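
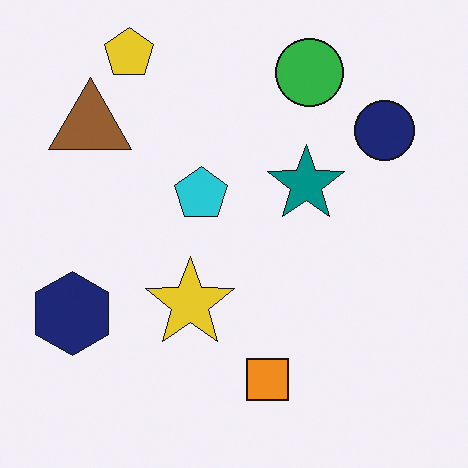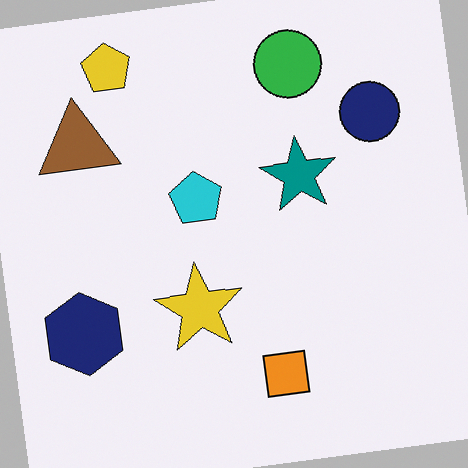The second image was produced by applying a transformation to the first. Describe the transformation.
It was rotated counter-clockwise by a few degrees.

Every shape is tilted by the same angle and the image corners show triangular fill wedges — a whole-image rotation by a non-right angle.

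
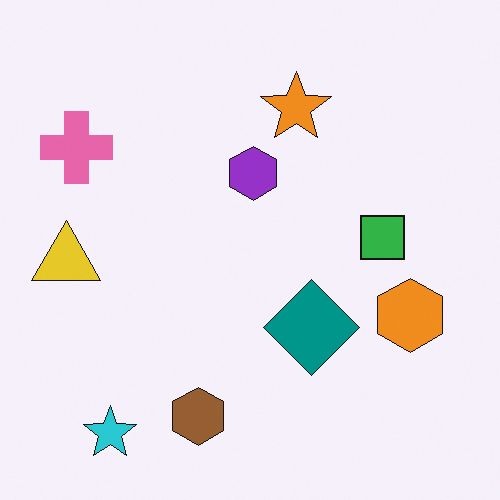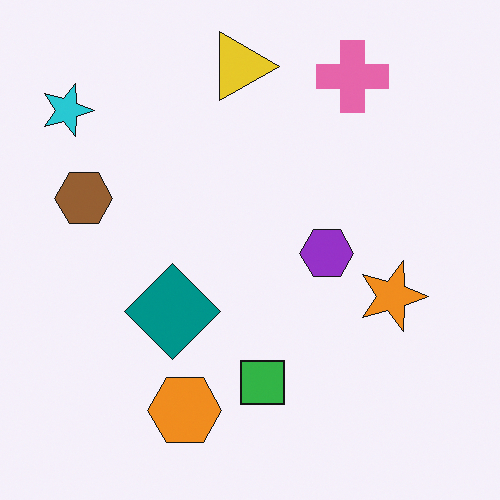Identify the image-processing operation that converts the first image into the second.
Rotated 90° clockwise.

The cyan star sits in the bottom-left of the first image and the top-left of the second — consistent with a whole-image 90° clockwise rotation.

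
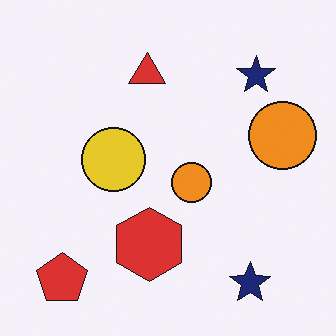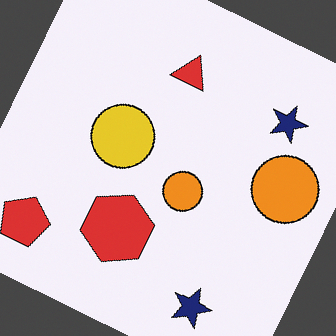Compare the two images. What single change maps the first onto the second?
Rotated clockwise by a clearly visible amount.

Every shape is tilted by the same angle and the image corners show triangular fill wedges — a whole-image rotation by a non-right angle.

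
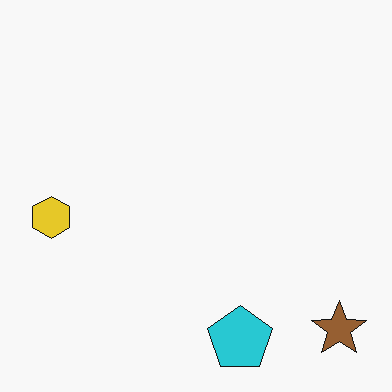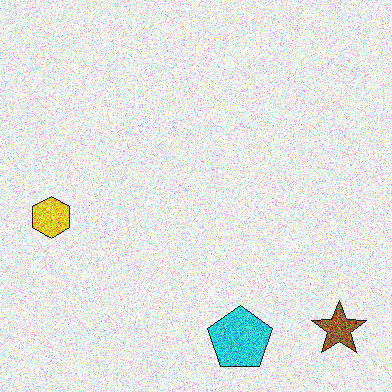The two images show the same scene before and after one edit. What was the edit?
The transformation is: degraded with strong gaussian noise.

Random speckle covers the whole image, including the flat background.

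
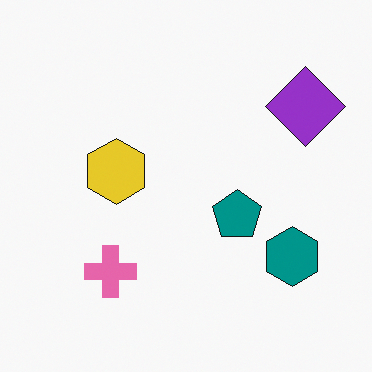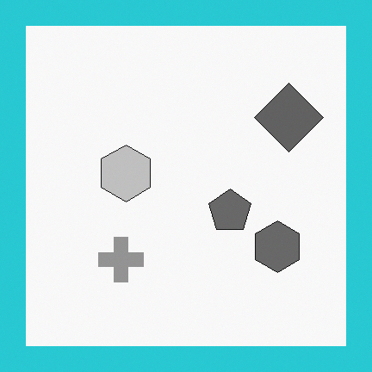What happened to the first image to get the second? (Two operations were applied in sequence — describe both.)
It was converted to grayscale, then framed with a cyan border.

All color is removed — every shape is now a shade of grey. A solid cyan frame runs around the edge of the second image, with the content slightly shrunk inside it.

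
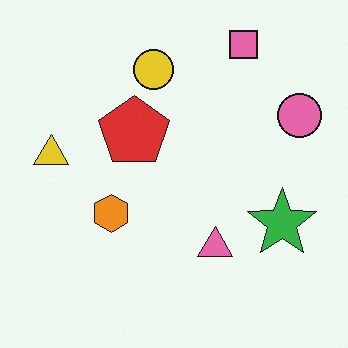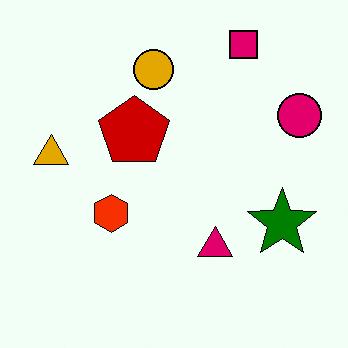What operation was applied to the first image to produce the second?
Boosted in contrast.

Tones are pushed away from mid-grey across the whole image — a global contrast change.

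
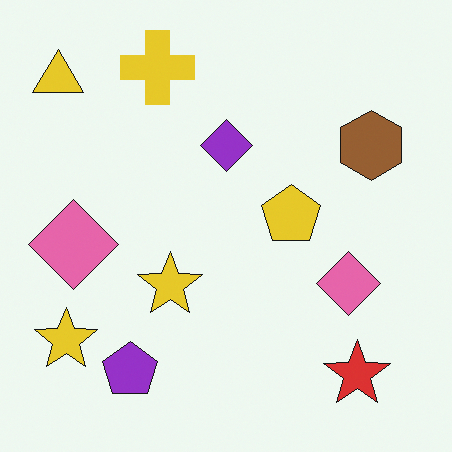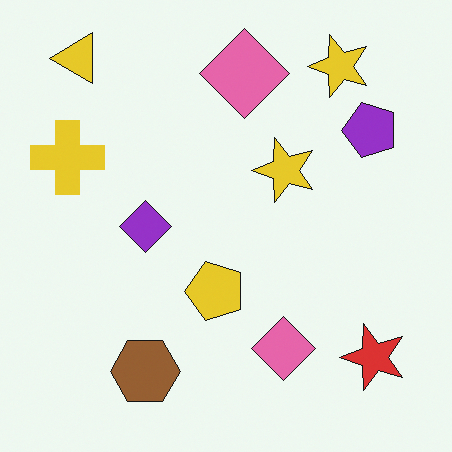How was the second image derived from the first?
The second image is the first transposed (reflected across the top-left ↔ bottom-right diagonal).

Shapes have swapped their row and column positions — what was in the top-right is now in the bottom-left — a diagonal reflection.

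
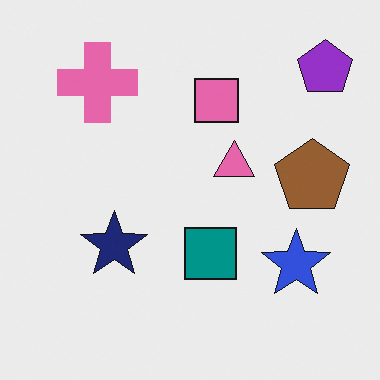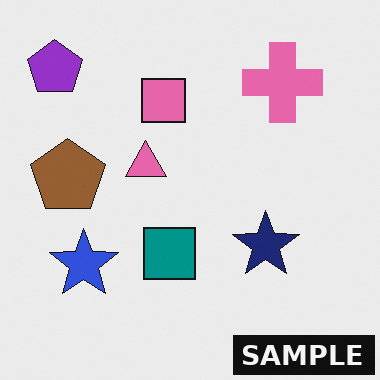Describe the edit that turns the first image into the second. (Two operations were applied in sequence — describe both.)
The image was flipped horizontally (left ↔ right), then watermarked with the text "SAMPLE" in the lower-right corner.

The purple pentagon is in the top-right of the first image and the top-left of the second — shapes on opposite sides of the vertical midline have swapped in a mirror flip. A dark label reading "SAMPLE" appears in the lower-right corner.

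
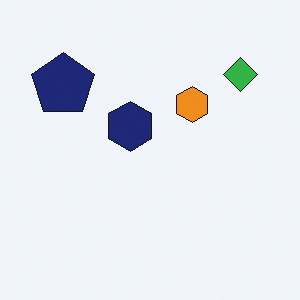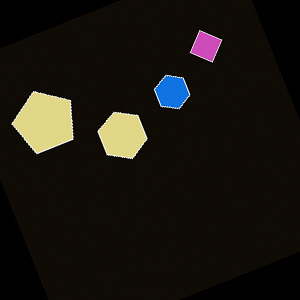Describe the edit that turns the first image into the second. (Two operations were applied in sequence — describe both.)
It was color-inverted (negative), then rotated counter-clockwise by a clearly visible amount.

The light background has become dark and every shape's color is its complement — a photographic negative. Every shape is tilted by the same angle and the image corners show triangular fill wedges — a whole-image rotation by a non-right angle.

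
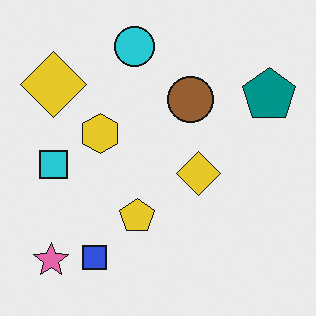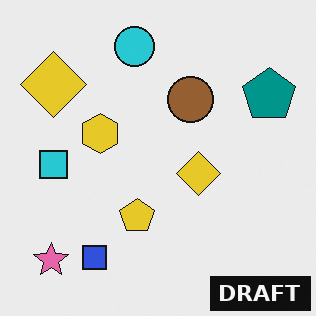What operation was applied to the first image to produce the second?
This is the original image watermarked with the text "DRAFT" in the lower-right corner.

A dark label reading "DRAFT" appears in the lower-right corner.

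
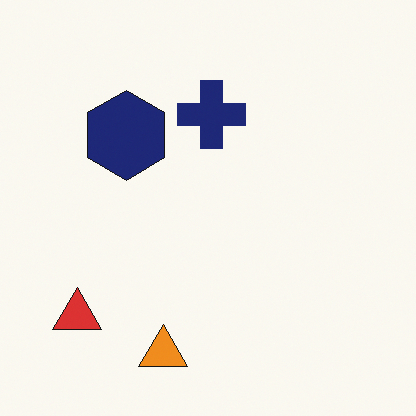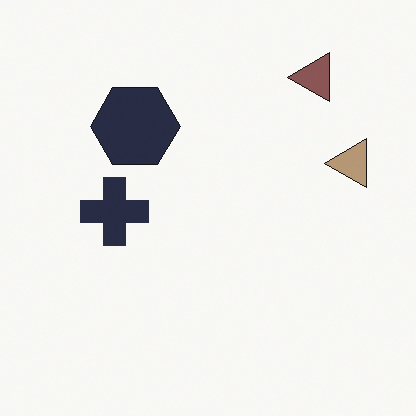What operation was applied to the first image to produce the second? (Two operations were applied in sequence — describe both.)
This is the original image transposed (reflected across the top-left ↔ bottom-right diagonal), then heavily desaturated.

Shapes have swapped their row and column positions — what was in the top-right is now in the bottom-left — a diagonal reflection. All colors are more muted and greyish — a global saturation change.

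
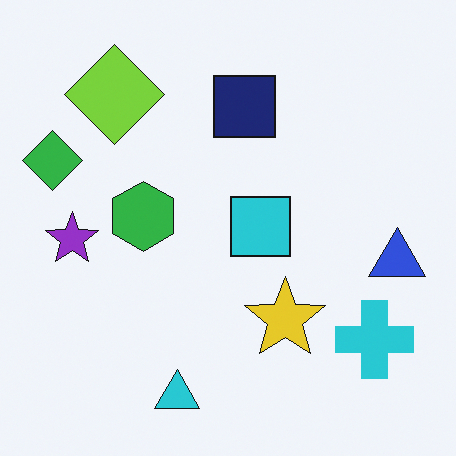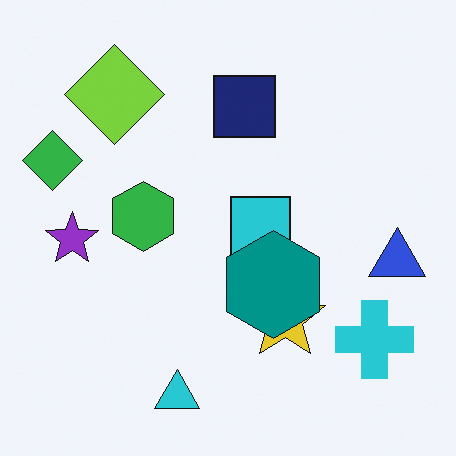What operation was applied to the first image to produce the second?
This is the original image overlaid with an additional teal hexagon.

A teal hexagon appears in the second image that is absent from the first.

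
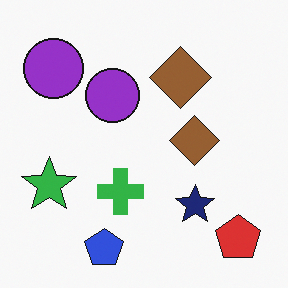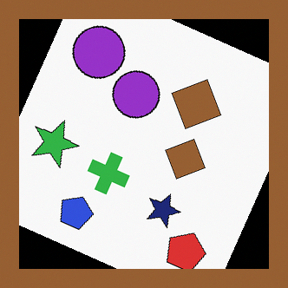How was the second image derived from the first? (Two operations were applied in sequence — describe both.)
The image was rotated clockwise by a moderate amount, then framed with a brown border.

Every shape is tilted by the same angle and the image corners show triangular fill wedges — a whole-image rotation by a non-right angle. A solid brown frame runs around the edge of the second image, with the content slightly shrunk inside it.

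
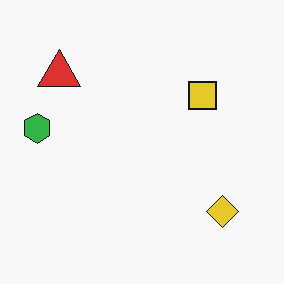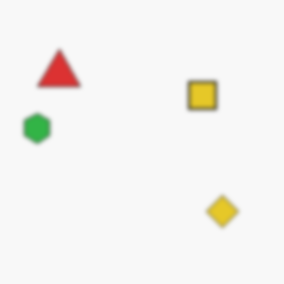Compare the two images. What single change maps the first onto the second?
The transformation is: lightly blurred.

Shape edges and outlines are uniformly softened across the whole image.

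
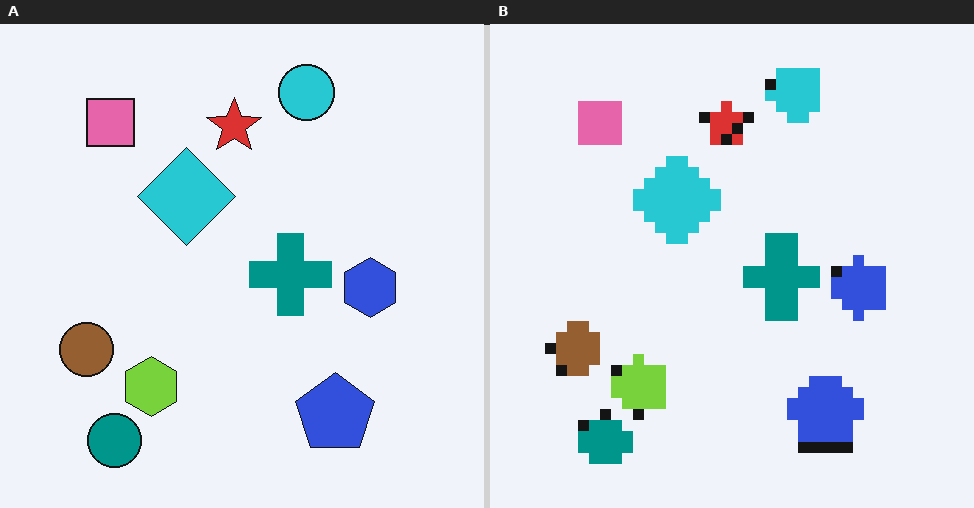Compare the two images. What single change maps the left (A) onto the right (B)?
The right (B) image is the left (A) coarsely pixelated.

Shapes are reduced to large square blocks; fine edges and outlines are lost — a downscale-then-upscale (mosaic) effect.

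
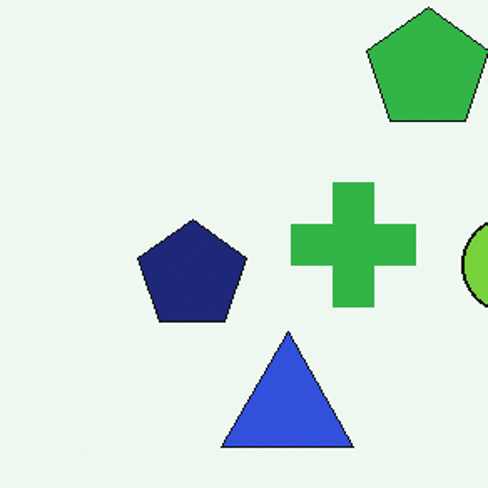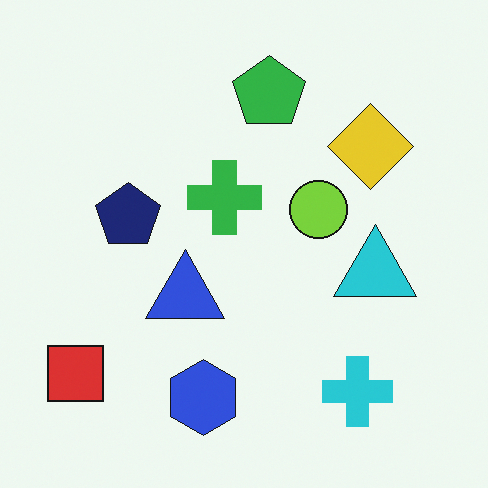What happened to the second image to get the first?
It was cropped to a noticeably smaller region and rescaled.

The visible shapes are larger and the field of view is narrower; shapes near the original edges may be partly or wholly outside the frame — a crop-and-rescale.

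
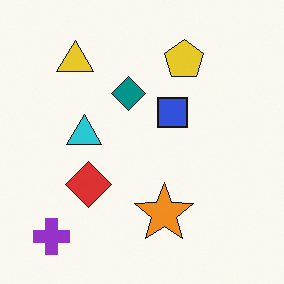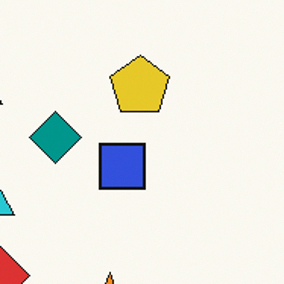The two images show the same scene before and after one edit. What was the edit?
This is the original image cropped slightly and scaled back up.

The visible shapes are larger and the field of view is narrower; shapes near the original edges may be partly or wholly outside the frame — a crop-and-rescale.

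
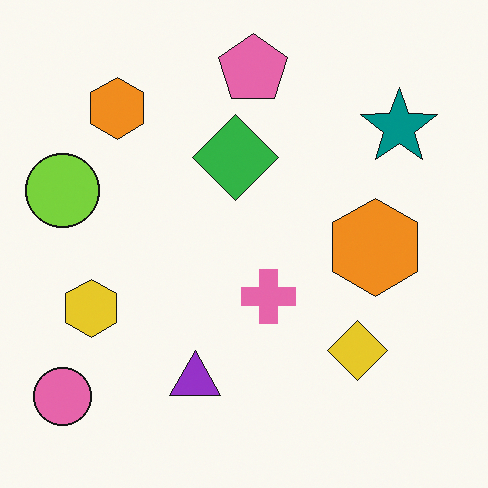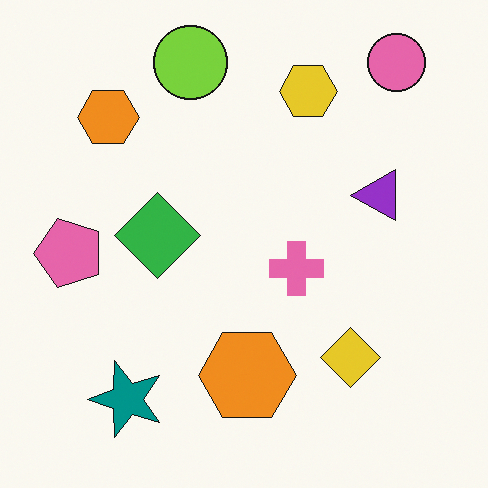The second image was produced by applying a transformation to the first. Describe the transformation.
The transformation is: transposed (reflected across the top-left ↔ bottom-right diagonal).

Shapes have swapped their row and column positions — what was in the top-right is now in the bottom-left — a diagonal reflection.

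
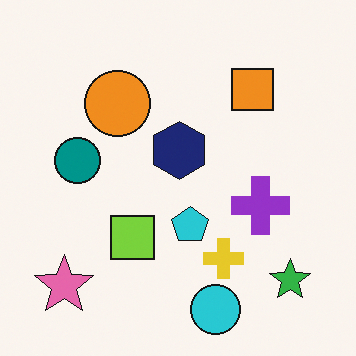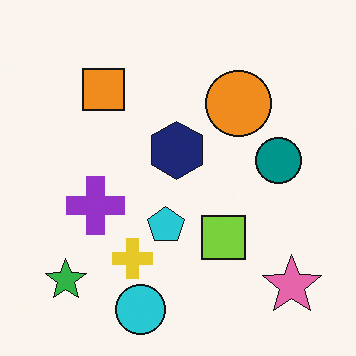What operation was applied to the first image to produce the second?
The second image is the first flipped horizontally (left ↔ right).

The pink star is in the bottom-left of the first image and the bottom-right of the second — shapes on opposite sides of the vertical midline have swapped in a mirror flip.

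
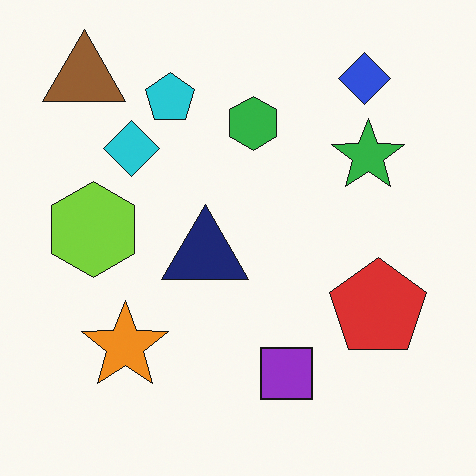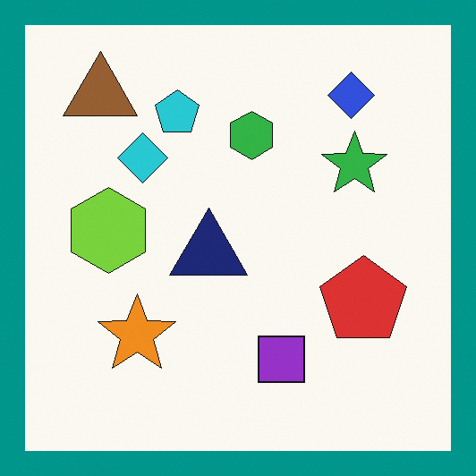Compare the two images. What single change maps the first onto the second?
The transformation is: framed with a teal border.

A solid teal frame runs around the edge of the second image, with the content slightly shrunk inside it.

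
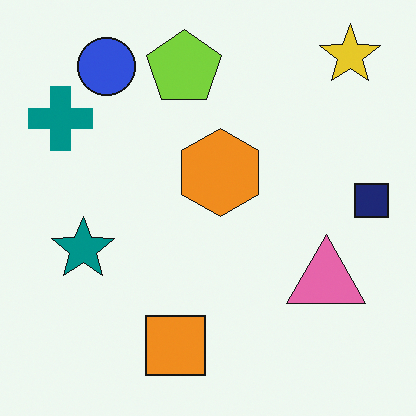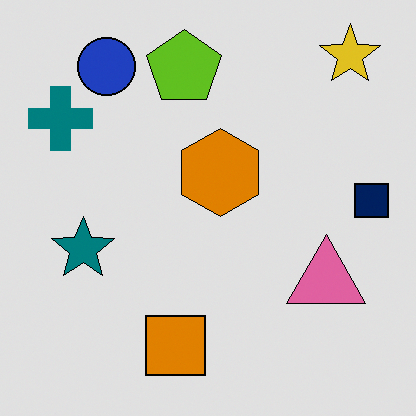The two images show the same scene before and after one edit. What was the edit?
The image was posterized to a reduced palette.

Each flat color has snapped to a coarser quantized level — most visibly, the near-white background has dropped to a flat grey.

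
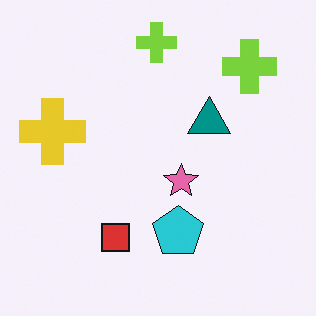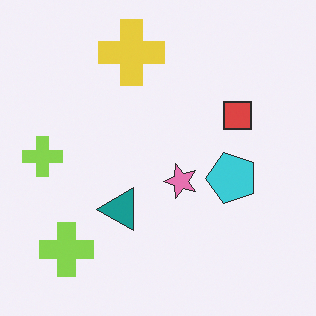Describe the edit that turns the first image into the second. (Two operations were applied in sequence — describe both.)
It was transposed (reflected across the top-left ↔ bottom-right diagonal), then given slightly reduced contrast.

Shapes have swapped their row and column positions — what was in the top-right is now in the bottom-left — a diagonal reflection. Tones are pushed toward mid-grey across the whole image — a global contrast change.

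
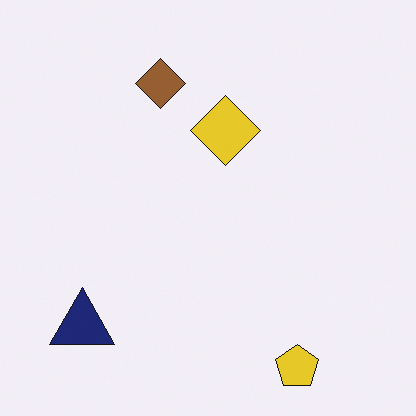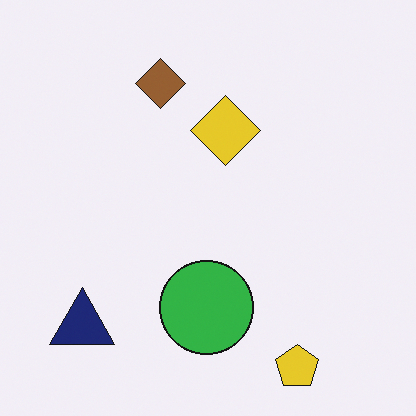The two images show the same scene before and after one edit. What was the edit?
The transformation is: overlaid with an additional green circle.

A green circle appears in the second image that is absent from the first.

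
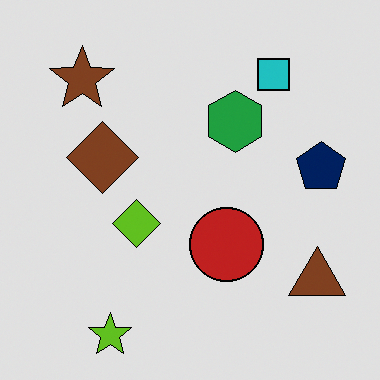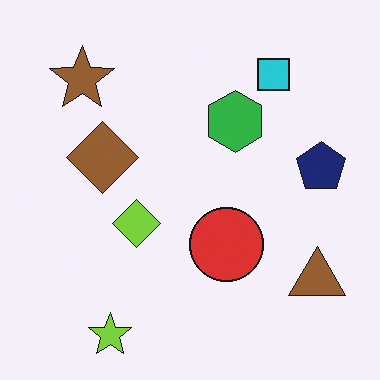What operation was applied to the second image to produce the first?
Posterized to a reduced palette.

Each flat color has snapped to a coarser quantized level — most visibly, the near-white background has dropped to a flat grey.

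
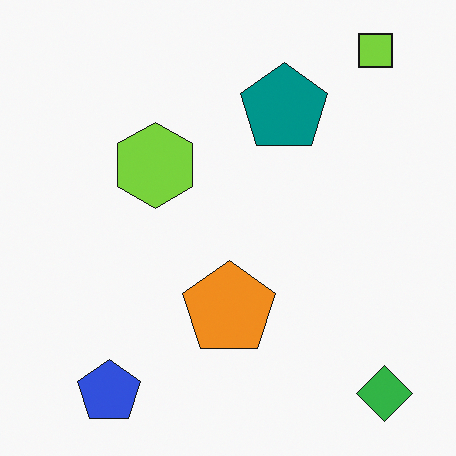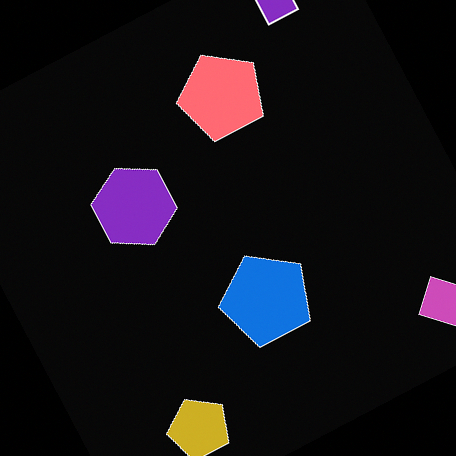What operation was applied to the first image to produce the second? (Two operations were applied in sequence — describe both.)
The second image is the first color-inverted (negative), then rotated counter-clockwise by a clearly visible amount.

The light background has become dark and every shape's color is its complement — a photographic negative. Every shape is tilted by the same angle and the image corners show triangular fill wedges — a whole-image rotation by a non-right angle.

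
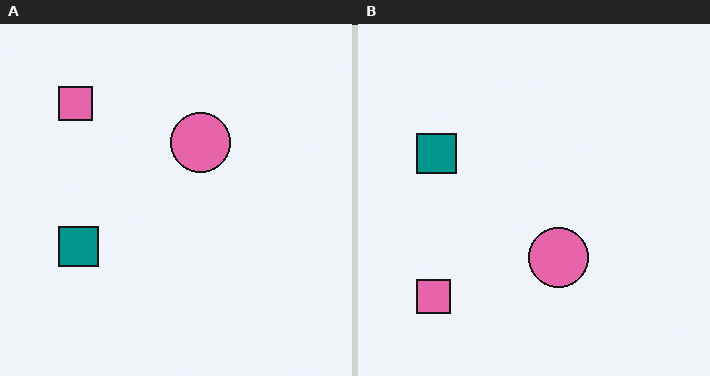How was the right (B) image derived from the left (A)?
The right (B) image is the left (A) flipped vertically (top ↔ bottom).

The pink square is in the top-left of the left (A) image and the bottom-left of the right (B) — shapes on opposite sides of the horizontal midline have swapped in a mirror flip.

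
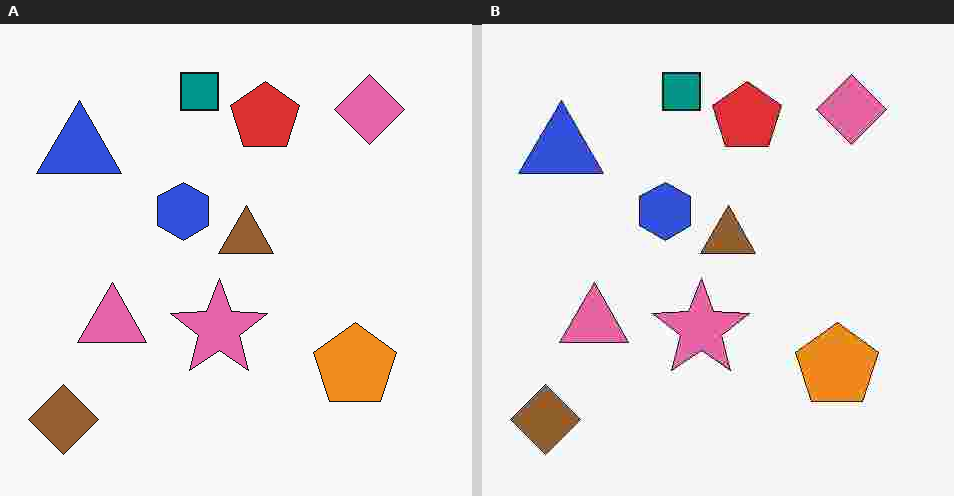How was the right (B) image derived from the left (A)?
The right (B) image is the left (A) heavily JPEG-compressed with obvious blocking artifacts.

Blocky 8×8 compression artifacts appear around shape edges and the flat background shows ringing — characteristic JPEG degradation.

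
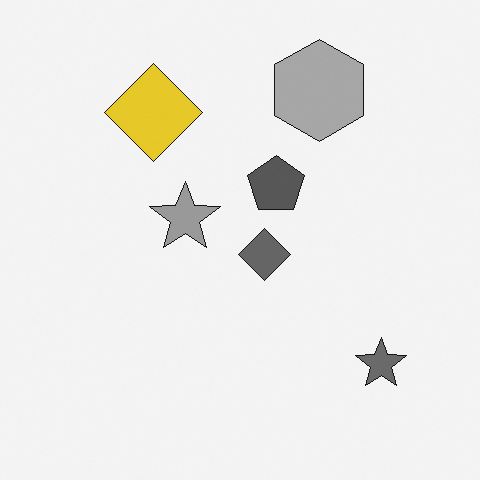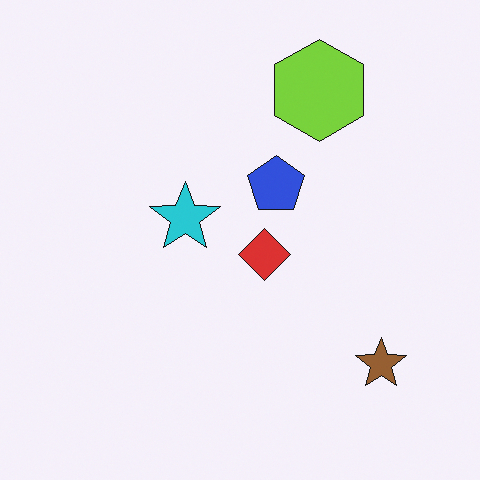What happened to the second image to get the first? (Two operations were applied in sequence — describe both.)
This is the original image converted to grayscale, then overlaid with an additional yellow diamond.

All color is removed — every shape is now a shade of grey. A yellow diamond appears in the first image that is absent from the second.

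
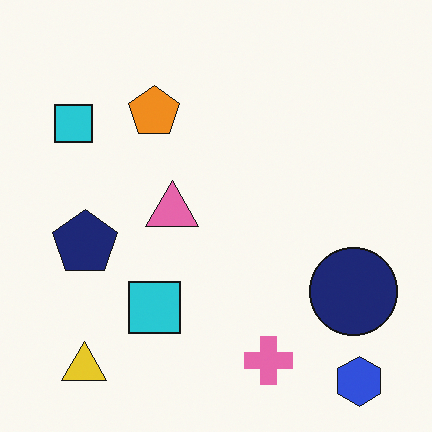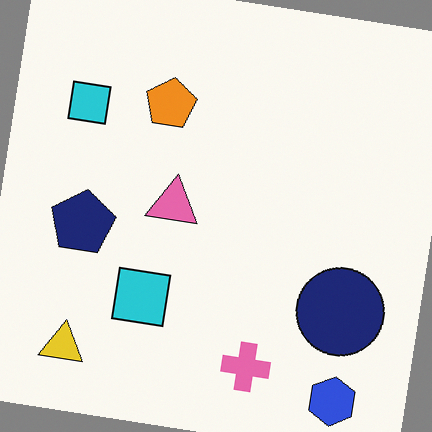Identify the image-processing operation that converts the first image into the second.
It was rotated clockwise by a few degrees.

Every shape is tilted by the same angle and the image corners show triangular fill wedges — a whole-image rotation by a non-right angle.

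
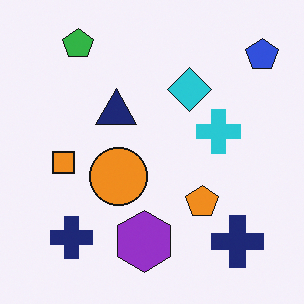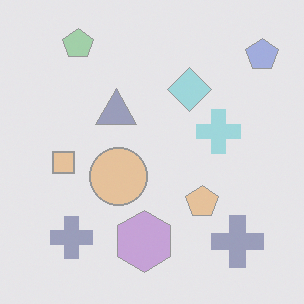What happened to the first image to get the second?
Given much lower contrast.

Tones are pushed toward mid-grey across the whole image — a global contrast change.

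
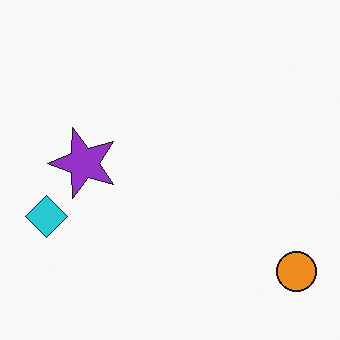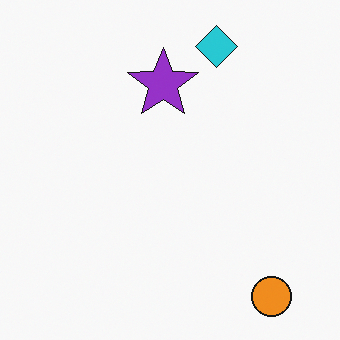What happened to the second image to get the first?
It was transposed (reflected across the top-left ↔ bottom-right diagonal).

Shapes have swapped their row and column positions — what was in the top-right is now in the bottom-left — a diagonal reflection.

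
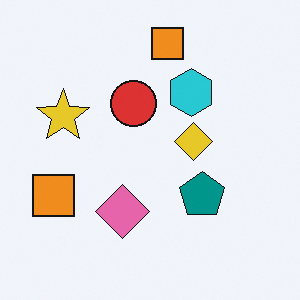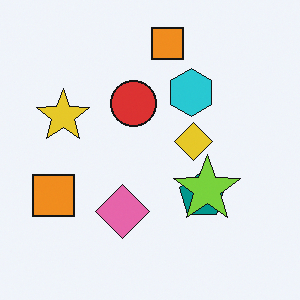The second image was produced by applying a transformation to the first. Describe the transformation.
Overlaid with an additional lime star.

A lime star appears in the second image that is absent from the first.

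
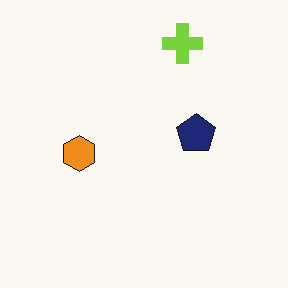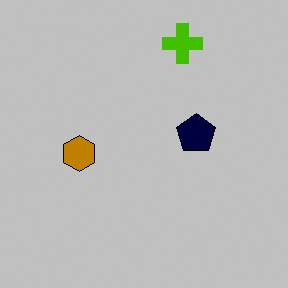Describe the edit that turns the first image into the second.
It was heavily posterized to just a handful of flat colors.

Each flat color has snapped to a coarser quantized level — most visibly, the near-white background has dropped to a flat grey.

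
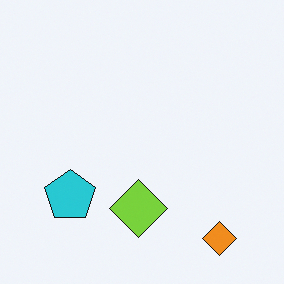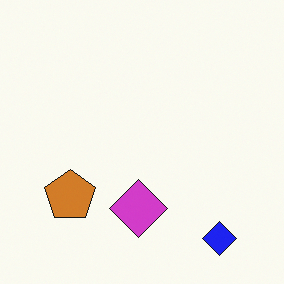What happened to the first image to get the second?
Hue-shifted through roughly half the color wheel.

Every shape's color has rotated by the same amount around the hue wheel — a uniform hue shift.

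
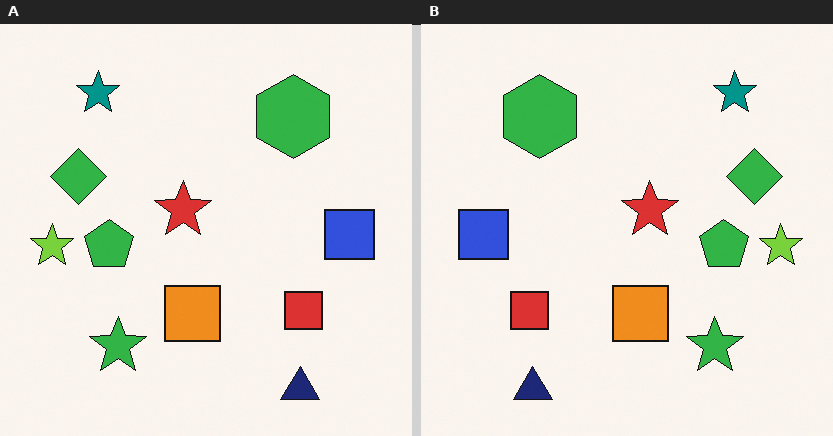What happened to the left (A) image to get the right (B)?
The image was flipped horizontally (left ↔ right).

The lime star is in the left of the left (A) image and the right of the right (B) — shapes on opposite sides of the vertical midline have swapped in a mirror flip.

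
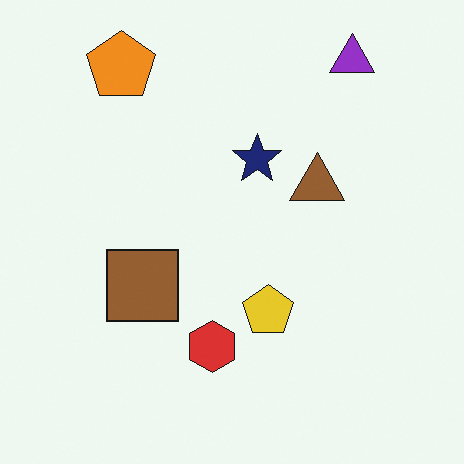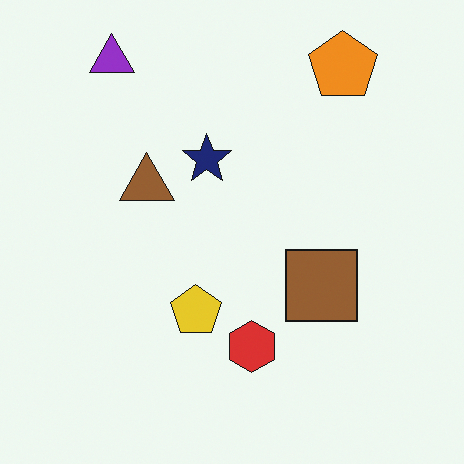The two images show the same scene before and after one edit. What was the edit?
The transformation is: flipped horizontally (left ↔ right).

The purple triangle is in the top-right of the first image and the top-left of the second — shapes on opposite sides of the vertical midline have swapped in a mirror flip.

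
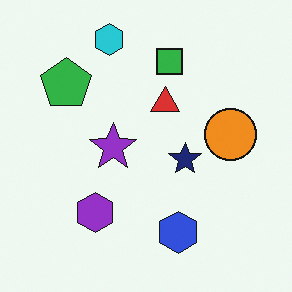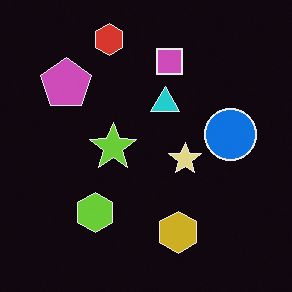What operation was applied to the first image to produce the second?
Color-inverted (negative).

The light background has become dark and every shape's color is its complement — a photographic negative.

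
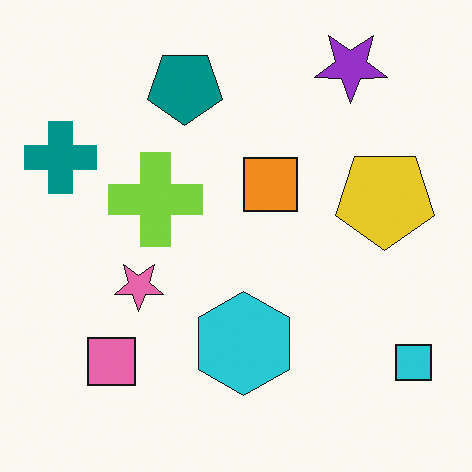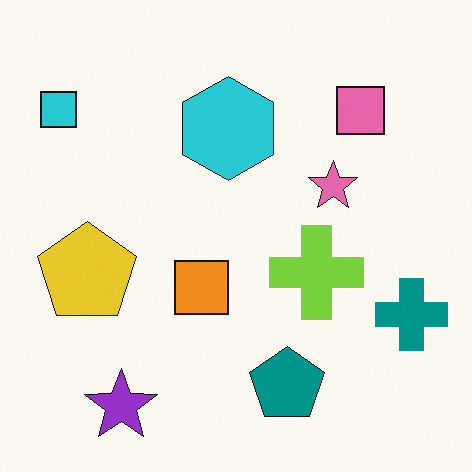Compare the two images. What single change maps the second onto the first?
The transformation is: rotated 180°.

The cyan square sits in the top-left of the second image and the bottom-right of the first — consistent with a whole-image 180° rotation.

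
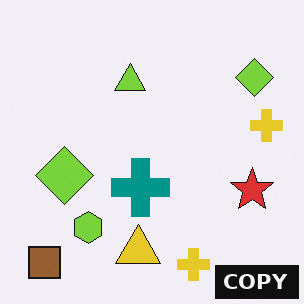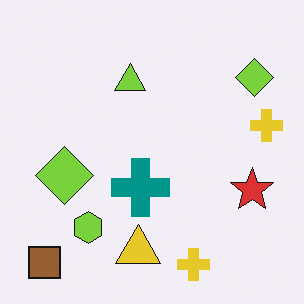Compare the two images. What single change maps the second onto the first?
The first image is the second watermarked with the text "COPY" in the lower-right corner.

A dark label reading "COPY" appears in the lower-right corner.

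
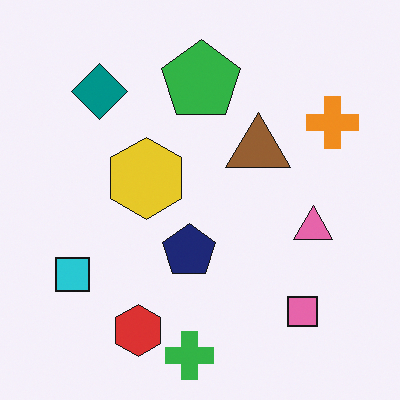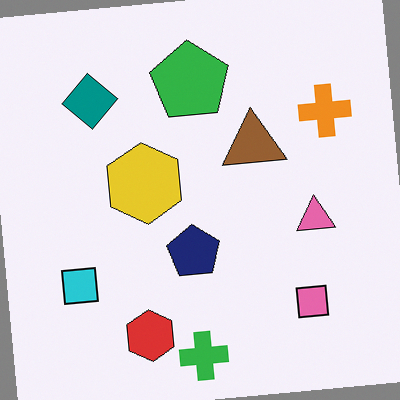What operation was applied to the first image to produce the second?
The image was rotated counter-clockwise by a slight angle.

Every shape is tilted by the same angle and the image corners show triangular fill wedges — a whole-image rotation by a non-right angle.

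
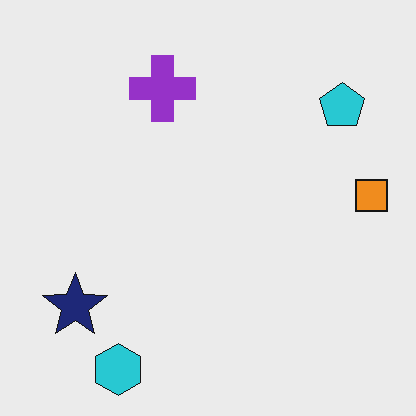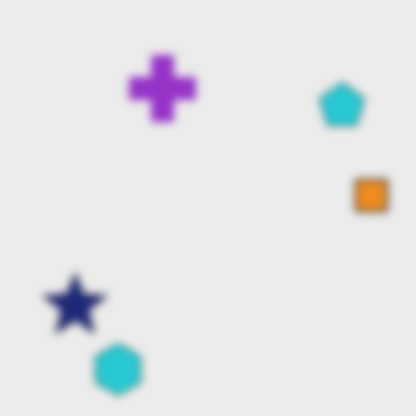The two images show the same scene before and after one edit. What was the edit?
Noticeably gaussian-blurred.

Shape edges and outlines are uniformly softened across the whole image.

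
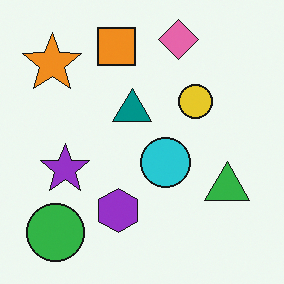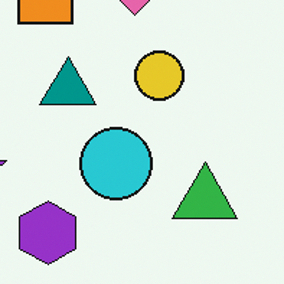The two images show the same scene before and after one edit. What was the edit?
The image was cropped to a modestly smaller region and rescaled.

The visible shapes are larger and the field of view is narrower; shapes near the original edges may be partly or wholly outside the frame — a crop-and-rescale.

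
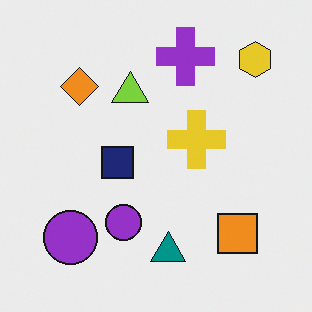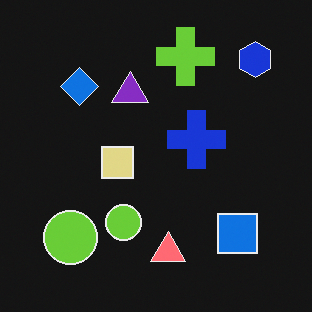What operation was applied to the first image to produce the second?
This is the original image color-inverted (negative).

The light background has become dark and every shape's color is its complement — a photographic negative.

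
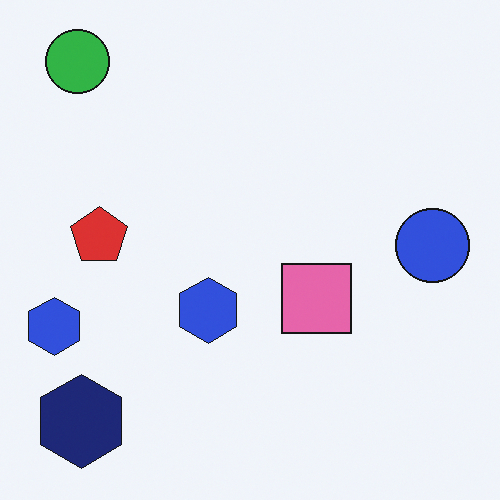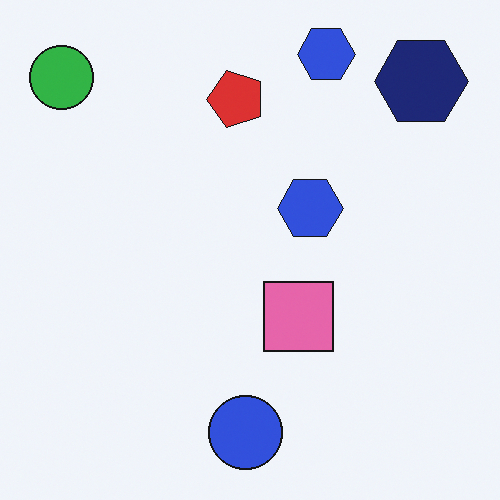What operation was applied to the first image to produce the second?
The second image is the first transposed (reflected across the top-left ↔ bottom-right diagonal).

Shapes have swapped their row and column positions — what was in the top-right is now in the bottom-left — a diagonal reflection.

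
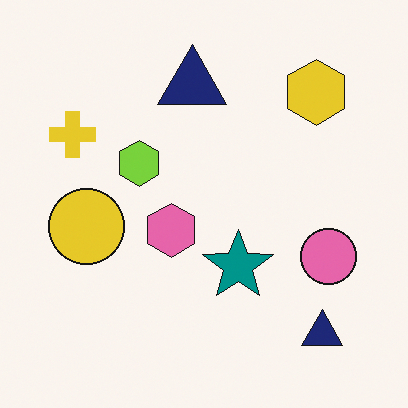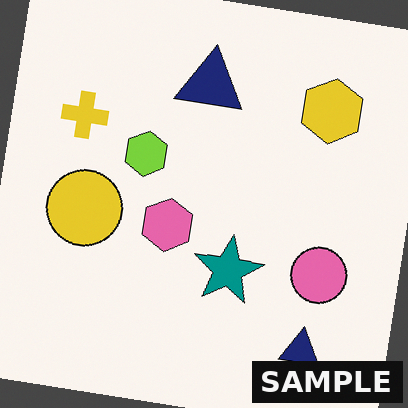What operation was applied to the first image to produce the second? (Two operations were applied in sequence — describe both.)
This is the original image rotated clockwise by a few degrees, then watermarked with the text "SAMPLE" in the lower-right corner.

Every shape is tilted by the same angle and the image corners show triangular fill wedges — a whole-image rotation by a non-right angle. A dark label reading "SAMPLE" appears in the lower-right corner.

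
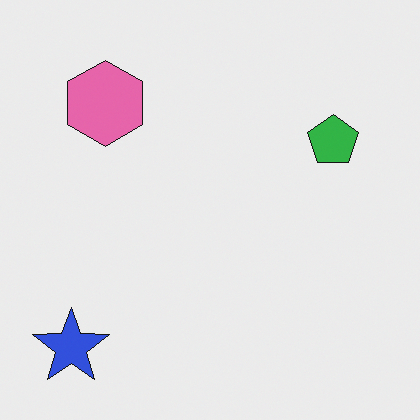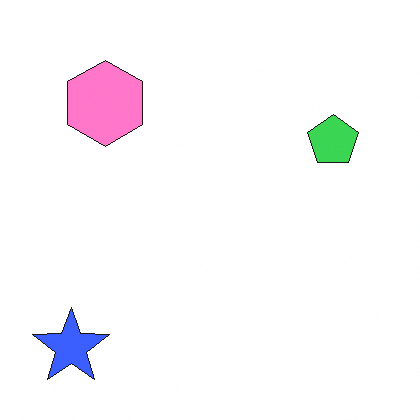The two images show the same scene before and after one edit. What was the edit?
The transformation is: brightened a little.

Every pixel — background and shapes alike — is uniformly brightened.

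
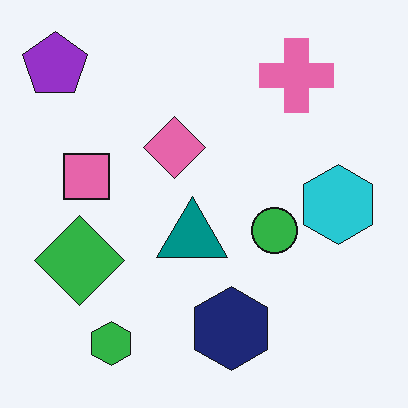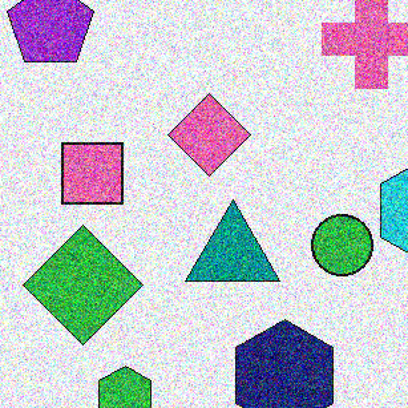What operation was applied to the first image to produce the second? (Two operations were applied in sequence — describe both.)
Degraded with a thick layer of grain, then cropped slightly and scaled back up.

Random speckle covers the whole image, including the flat background. The visible shapes are larger and the field of view is narrower; shapes near the original edges may be partly or wholly outside the frame — a crop-and-rescale.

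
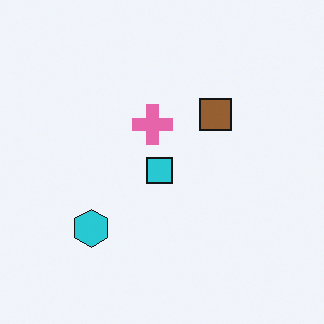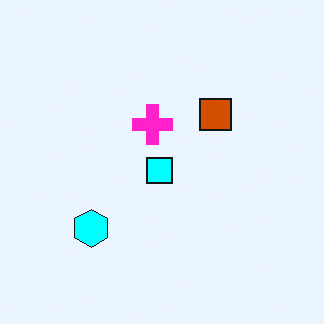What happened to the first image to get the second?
Made much more vivid (saturation change).

All colors are more vivid — a global saturation change.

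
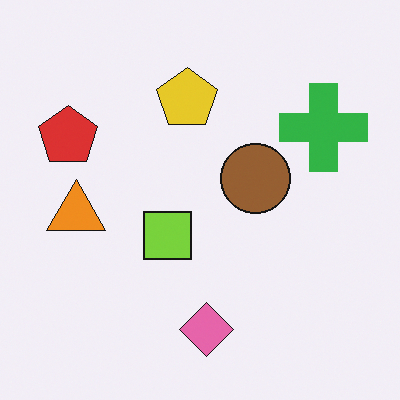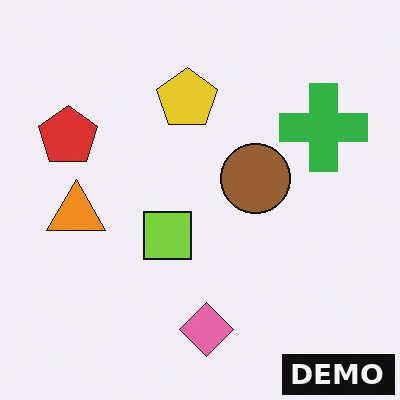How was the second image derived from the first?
Watermarked with the text "DEMO" in the lower-right corner.

A dark label reading "DEMO" appears in the lower-right corner.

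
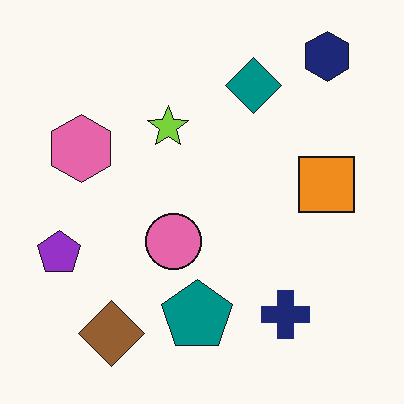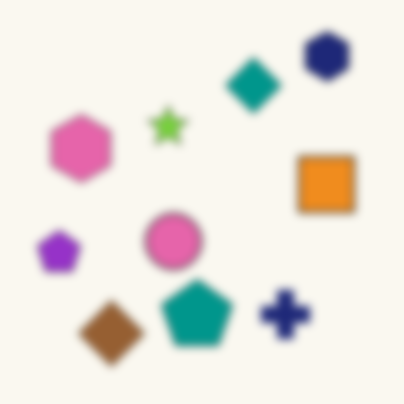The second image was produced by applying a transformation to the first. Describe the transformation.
Noticeably gaussian-blurred.

Shape edges and outlines are uniformly softened across the whole image.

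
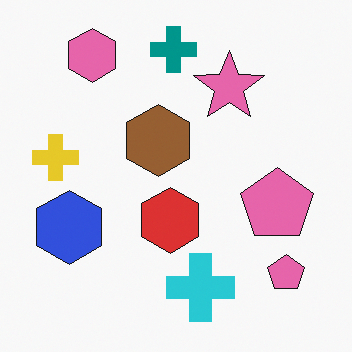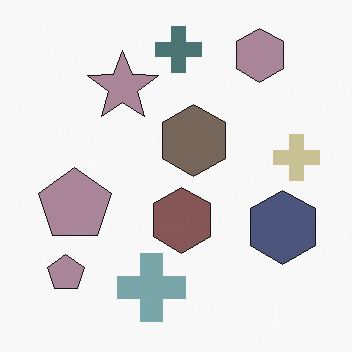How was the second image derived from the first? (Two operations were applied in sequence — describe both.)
The image was made much more muted (saturation change), then flipped horizontally (left ↔ right).

All colors are more muted and greyish — a global saturation change. The yellow cross is in the left of the first image and the right of the second — shapes on opposite sides of the vertical midline have swapped in a mirror flip.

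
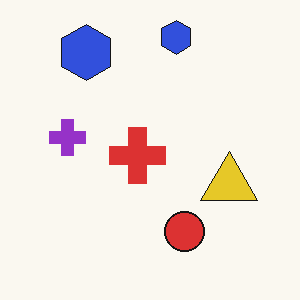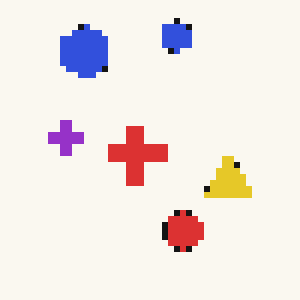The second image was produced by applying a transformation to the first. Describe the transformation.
The image was moderately pixelated.

Shapes are reduced to large square blocks; fine edges and outlines are lost — a downscale-then-upscale (mosaic) effect.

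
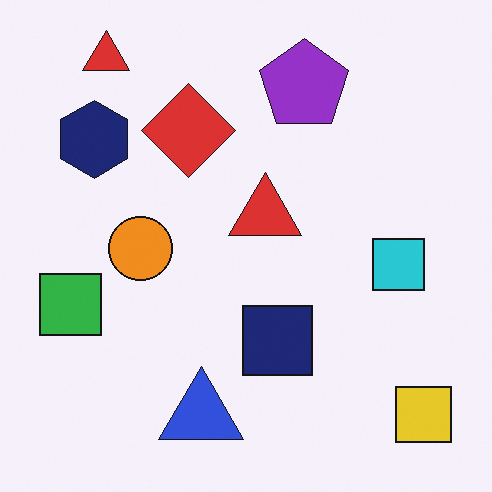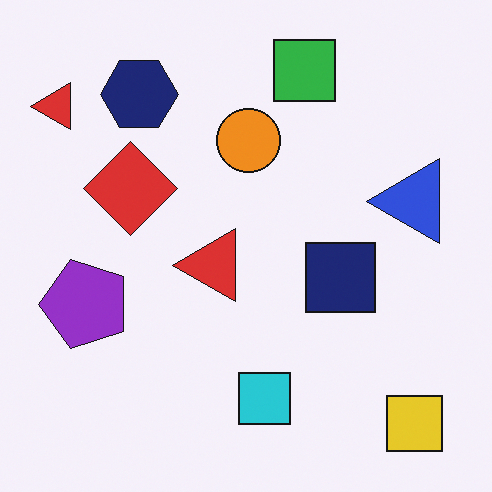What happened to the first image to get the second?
The second image is the first transposed (reflected across the top-left ↔ bottom-right diagonal).

Shapes have swapped their row and column positions — what was in the top-right is now in the bottom-left — a diagonal reflection.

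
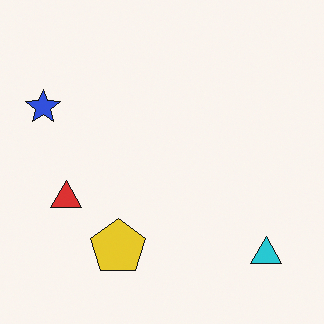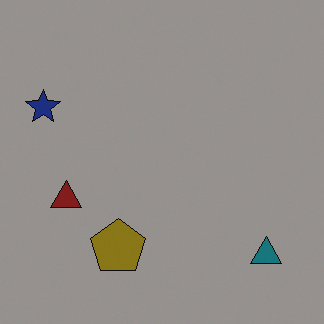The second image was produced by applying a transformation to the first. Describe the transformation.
The second image is the first noticeably darkened.

Every pixel — background and shapes alike — is uniformly darkened.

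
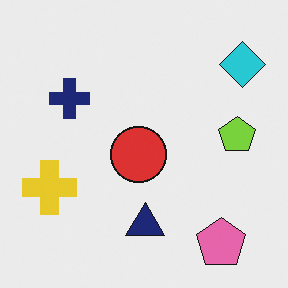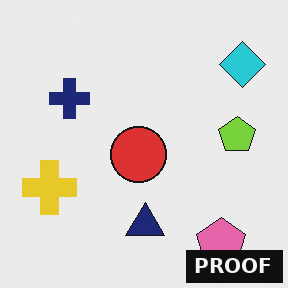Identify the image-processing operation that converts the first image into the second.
The image was watermarked with the text "PROOF" in the lower-right corner.

A dark label reading "PROOF" appears in the lower-right corner.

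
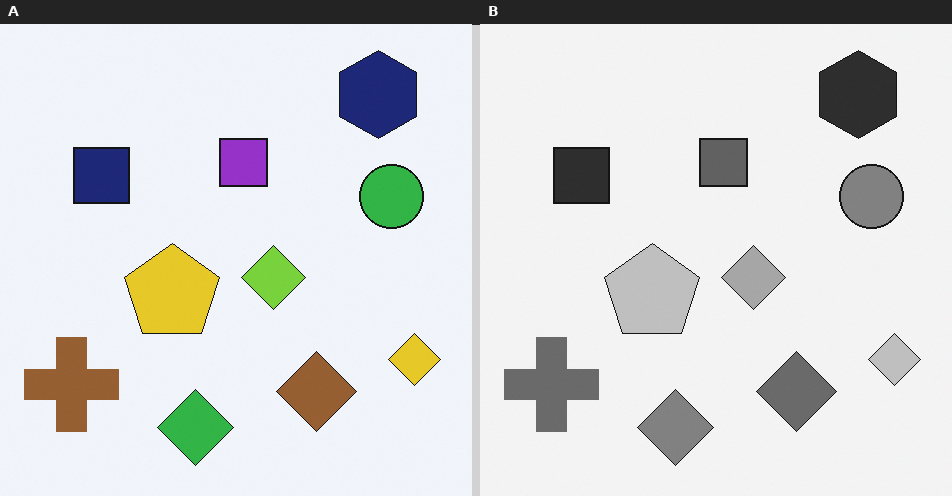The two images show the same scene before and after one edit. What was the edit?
The image was converted to grayscale.

All color is removed — every shape is now a shade of grey.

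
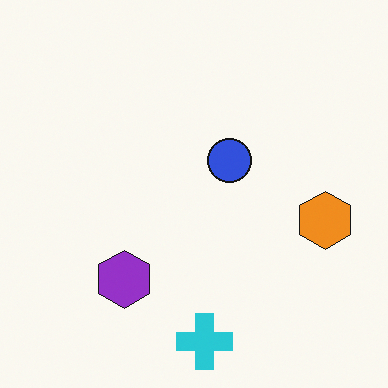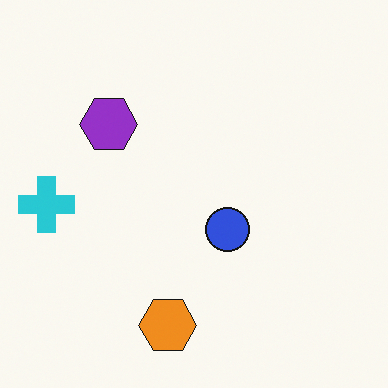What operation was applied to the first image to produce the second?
The image was rotated 90° clockwise.

The cyan cross sits in the bottom of the first image and the left of the second — consistent with a whole-image 90° clockwise rotation.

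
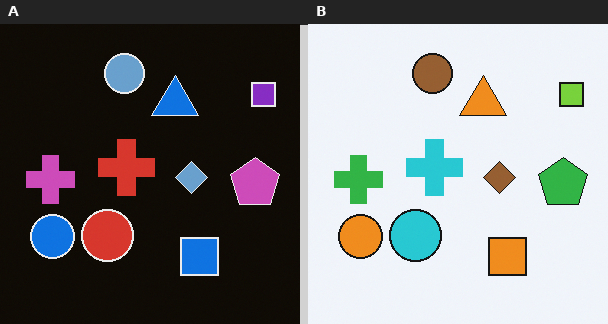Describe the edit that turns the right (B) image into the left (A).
Color-inverted (negative).

The light background has become dark and every shape's color is its complement — a photographic negative.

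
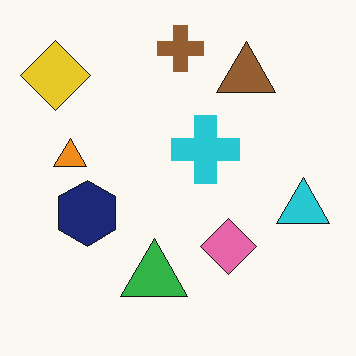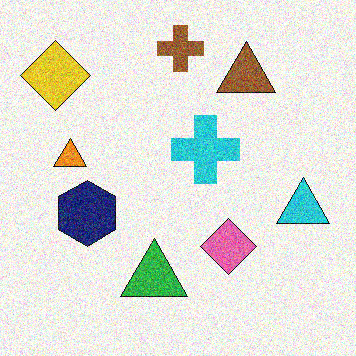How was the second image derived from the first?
The image was degraded with visible gaussian noise.

Random speckle covers the whole image, including the flat background.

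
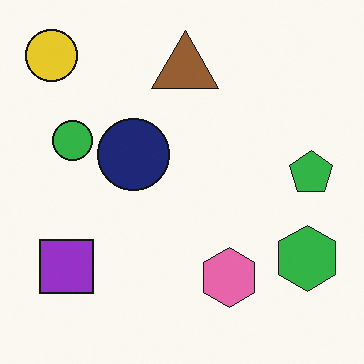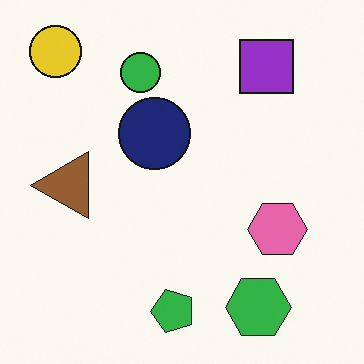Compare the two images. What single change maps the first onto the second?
This is the original image transposed (reflected across the top-left ↔ bottom-right diagonal).

Shapes have swapped their row and column positions — what was in the top-right is now in the bottom-left — a diagonal reflection.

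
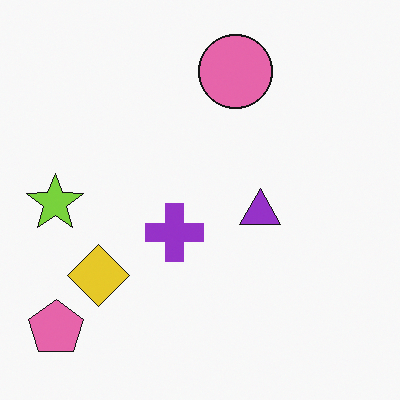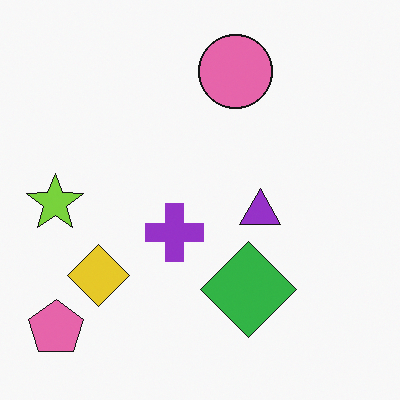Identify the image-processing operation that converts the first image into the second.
Overlaid with an additional green diamond.

A green diamond appears in the second image that is absent from the first.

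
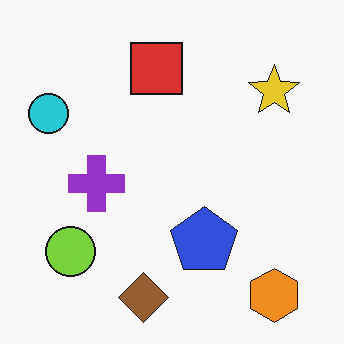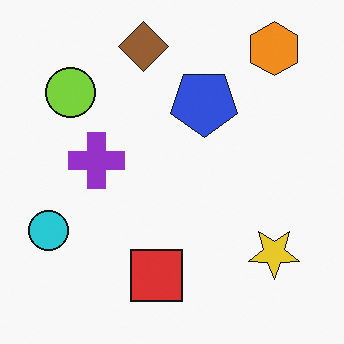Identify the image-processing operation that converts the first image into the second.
The image was flipped vertically (top ↔ bottom).

The brown diamond is in the bottom of the first image and the top of the second — shapes on opposite sides of the horizontal midline have swapped in a mirror flip.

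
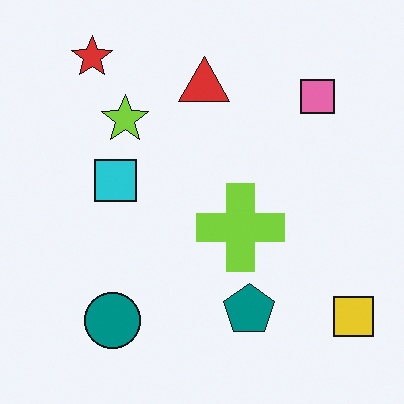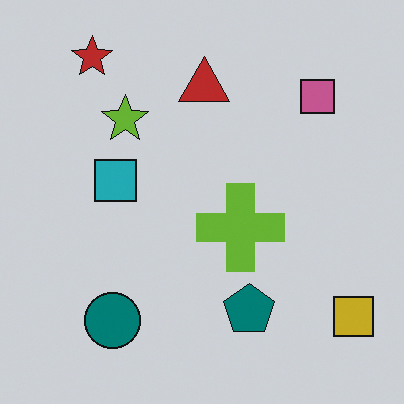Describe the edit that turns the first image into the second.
This is the original image darkened a little.

Every pixel — background and shapes alike — is uniformly darkened.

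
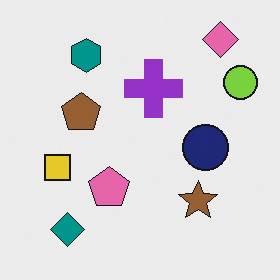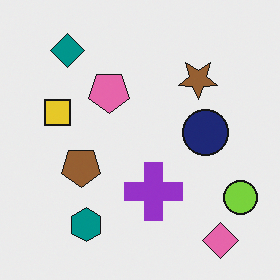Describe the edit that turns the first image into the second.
This is the original image flipped vertically (top ↔ bottom).

The pink diamond is in the top-right of the first image and the bottom-right of the second — shapes on opposite sides of the horizontal midline have swapped in a mirror flip.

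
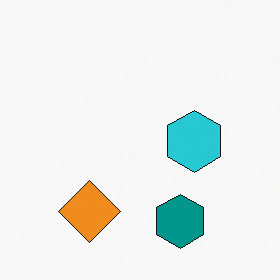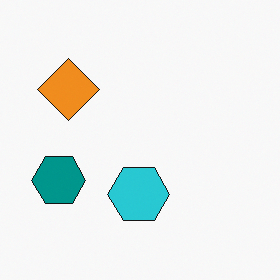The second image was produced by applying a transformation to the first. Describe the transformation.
Rotated 90° clockwise.

The teal hexagon sits in the bottom of the first image and the left of the second — consistent with a whole-image 90° clockwise rotation.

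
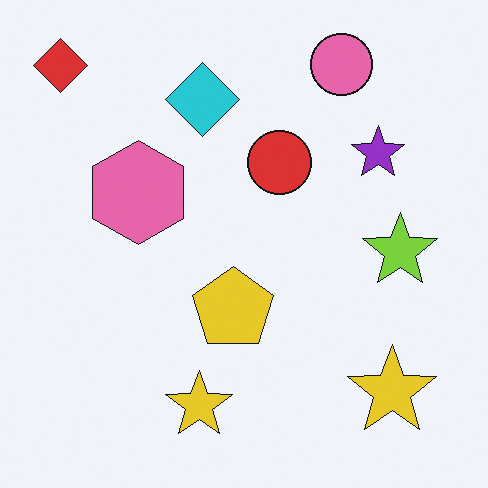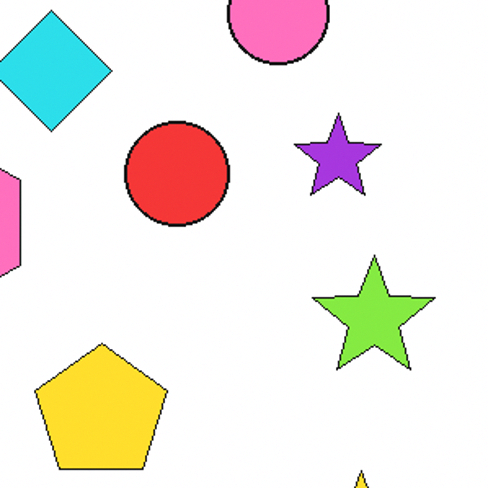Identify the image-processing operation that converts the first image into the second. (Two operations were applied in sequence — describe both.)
Slightly brightened, then cropped tightly and scaled back up.

Every pixel — background and shapes alike — is uniformly brightened. The visible shapes are larger and the field of view is narrower; shapes near the original edges may be partly or wholly outside the frame — a crop-and-rescale.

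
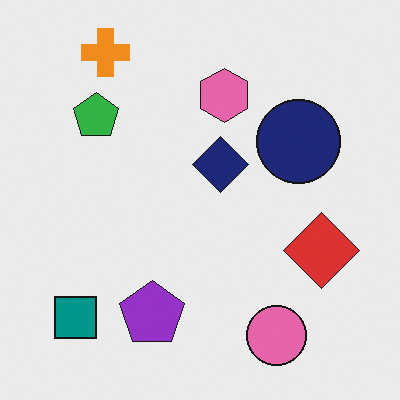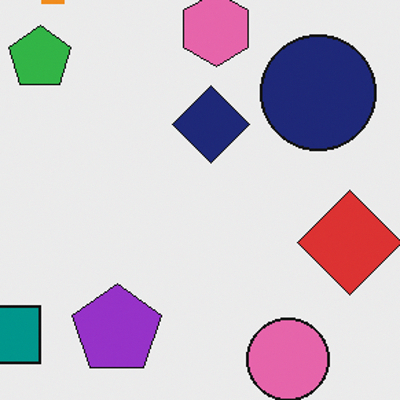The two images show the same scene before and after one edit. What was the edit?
This is the original image cropped to a modestly smaller region and rescaled.

The visible shapes are larger and the field of view is narrower; shapes near the original edges may be partly or wholly outside the frame — a crop-and-rescale.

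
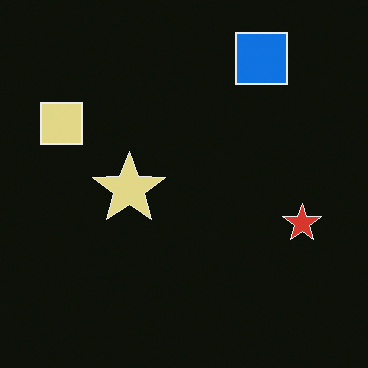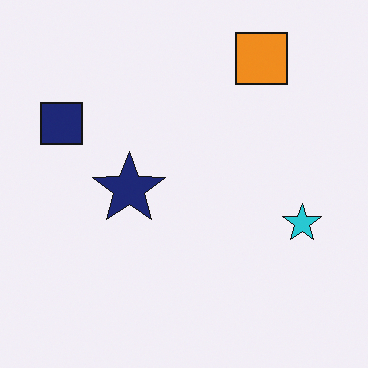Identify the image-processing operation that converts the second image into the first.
It was color-inverted (negative).

The light background has become dark and every shape's color is its complement — a photographic negative.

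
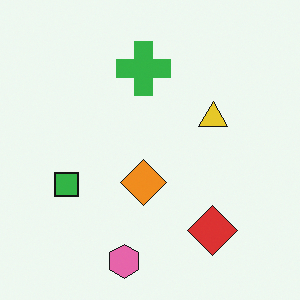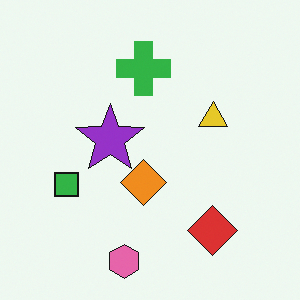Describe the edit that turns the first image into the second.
This is the original image overlaid with an additional purple star.

A purple star appears in the second image that is absent from the first.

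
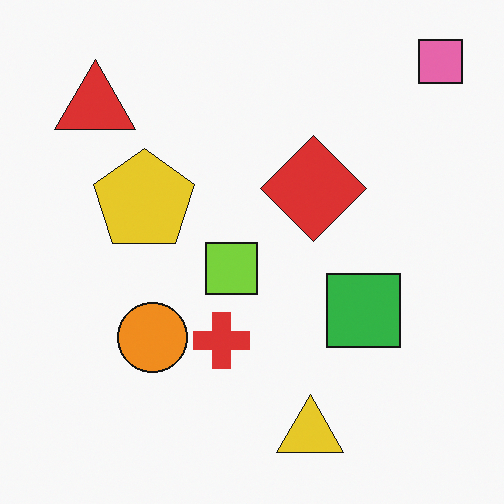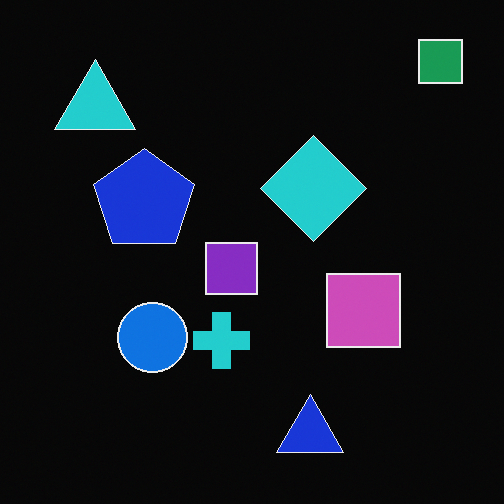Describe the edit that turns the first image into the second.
This is the original image color-inverted (negative).

The light background has become dark and every shape's color is its complement — a photographic negative.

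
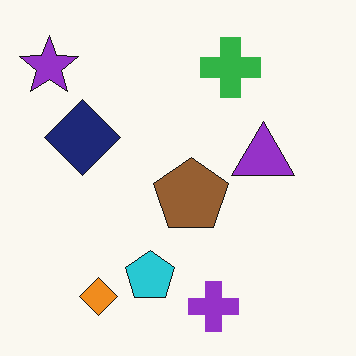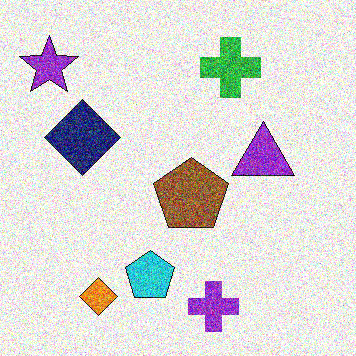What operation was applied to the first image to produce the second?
It was degraded with strong gaussian noise.

Random speckle covers the whole image, including the flat background.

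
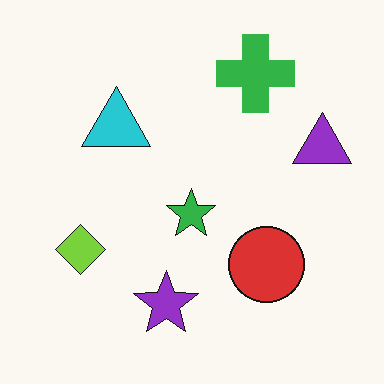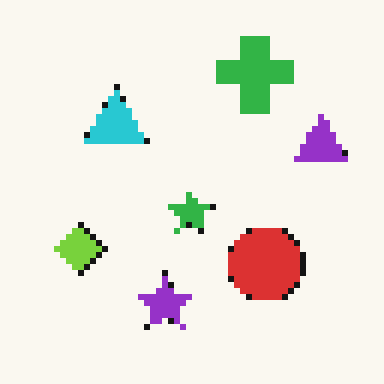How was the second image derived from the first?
It was pixelated into visible square blocks.

Shapes are reduced to large square blocks; fine edges and outlines are lost — a downscale-then-upscale (mosaic) effect.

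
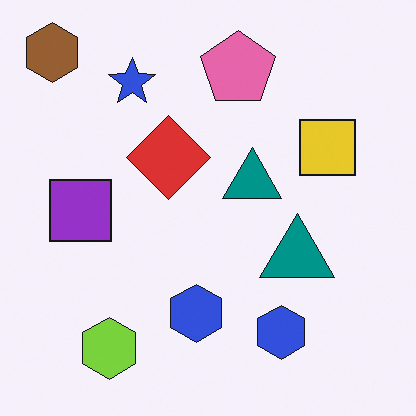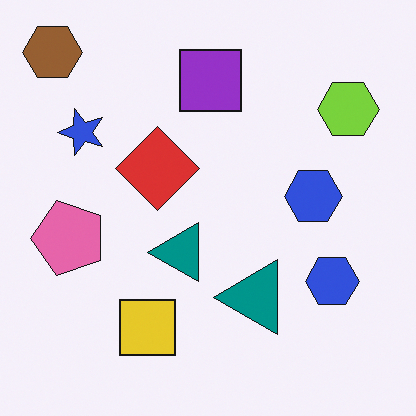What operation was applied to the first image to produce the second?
Transposed (reflected across the top-left ↔ bottom-right diagonal).

Shapes have swapped their row and column positions — what was in the top-right is now in the bottom-left — a diagonal reflection.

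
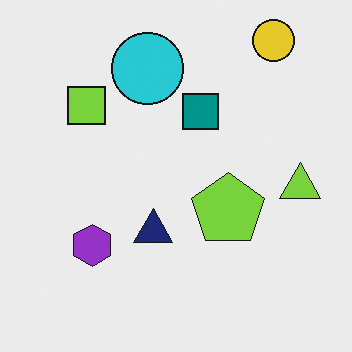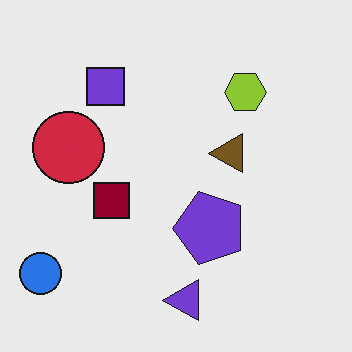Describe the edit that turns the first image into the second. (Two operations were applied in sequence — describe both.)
Hue-shifted by a large amount, then transposed (reflected across the top-left ↔ bottom-right diagonal).

Every shape's color has rotated by the same amount around the hue wheel — a uniform hue shift. Shapes have swapped their row and column positions — what was in the top-right is now in the bottom-left — a diagonal reflection.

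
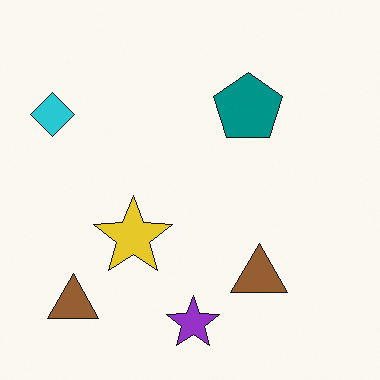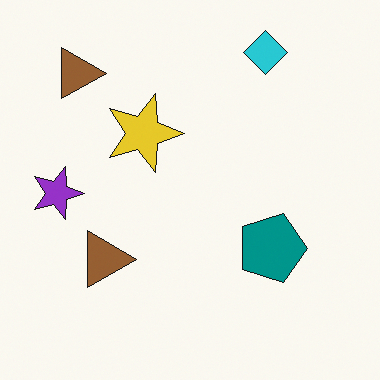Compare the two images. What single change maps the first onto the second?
Rotated 90° clockwise.

The cyan diamond sits in the top-left of the first image and the top-right of the second — consistent with a whole-image 90° clockwise rotation.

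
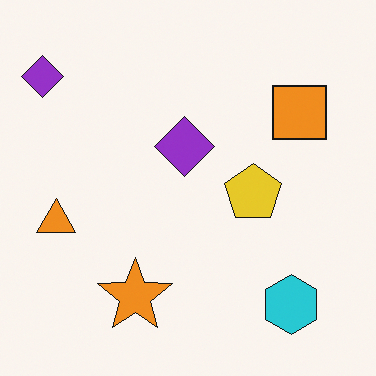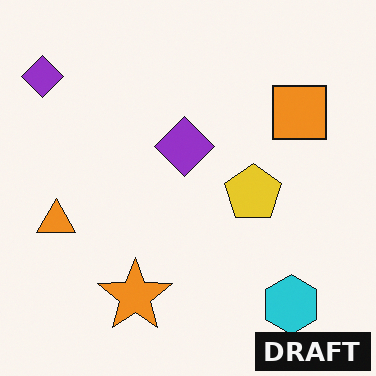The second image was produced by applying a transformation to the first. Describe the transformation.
The second image is the first watermarked with the text "DRAFT" in the lower-right corner.

A dark label reading "DRAFT" appears in the lower-right corner.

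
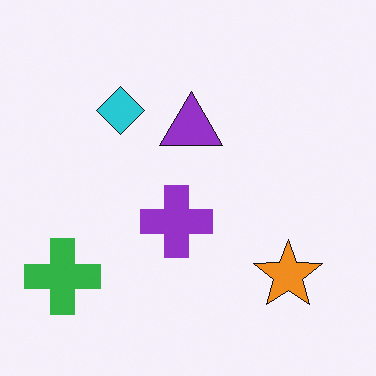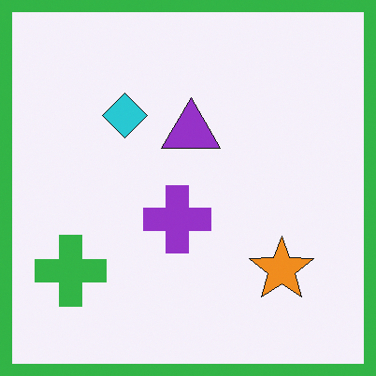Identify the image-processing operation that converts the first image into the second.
This is the original image framed with a green border.

A solid green frame runs around the edge of the second image, with the content slightly shrunk inside it.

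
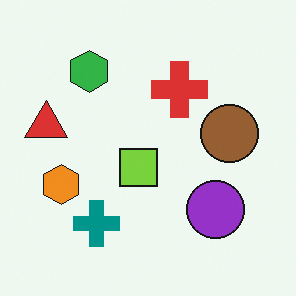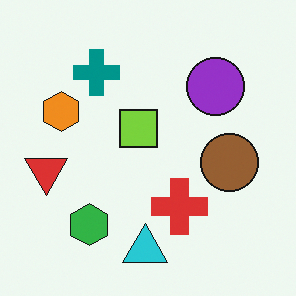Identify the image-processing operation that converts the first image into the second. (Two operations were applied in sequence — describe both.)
This is the original image flipped vertically (top ↔ bottom), then overlaid with an additional cyan triangle.

The green hexagon is in the top-left of the first image and the bottom-left of the second — shapes on opposite sides of the horizontal midline have swapped in a mirror flip. A cyan triangle appears in the second image that is absent from the first.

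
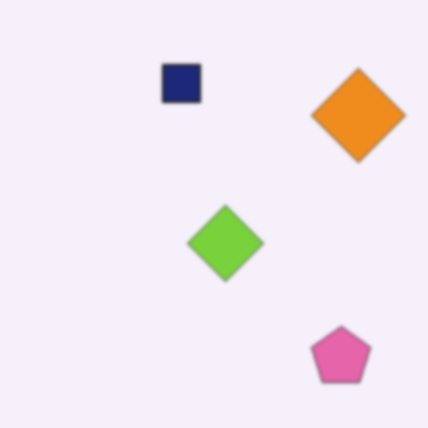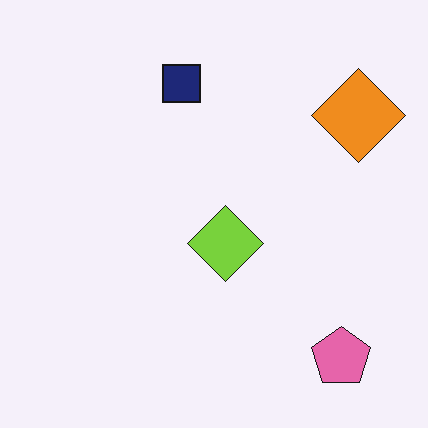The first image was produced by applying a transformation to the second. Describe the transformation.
The first image is the second lightly blurred.

Shape edges and outlines are uniformly softened across the whole image.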